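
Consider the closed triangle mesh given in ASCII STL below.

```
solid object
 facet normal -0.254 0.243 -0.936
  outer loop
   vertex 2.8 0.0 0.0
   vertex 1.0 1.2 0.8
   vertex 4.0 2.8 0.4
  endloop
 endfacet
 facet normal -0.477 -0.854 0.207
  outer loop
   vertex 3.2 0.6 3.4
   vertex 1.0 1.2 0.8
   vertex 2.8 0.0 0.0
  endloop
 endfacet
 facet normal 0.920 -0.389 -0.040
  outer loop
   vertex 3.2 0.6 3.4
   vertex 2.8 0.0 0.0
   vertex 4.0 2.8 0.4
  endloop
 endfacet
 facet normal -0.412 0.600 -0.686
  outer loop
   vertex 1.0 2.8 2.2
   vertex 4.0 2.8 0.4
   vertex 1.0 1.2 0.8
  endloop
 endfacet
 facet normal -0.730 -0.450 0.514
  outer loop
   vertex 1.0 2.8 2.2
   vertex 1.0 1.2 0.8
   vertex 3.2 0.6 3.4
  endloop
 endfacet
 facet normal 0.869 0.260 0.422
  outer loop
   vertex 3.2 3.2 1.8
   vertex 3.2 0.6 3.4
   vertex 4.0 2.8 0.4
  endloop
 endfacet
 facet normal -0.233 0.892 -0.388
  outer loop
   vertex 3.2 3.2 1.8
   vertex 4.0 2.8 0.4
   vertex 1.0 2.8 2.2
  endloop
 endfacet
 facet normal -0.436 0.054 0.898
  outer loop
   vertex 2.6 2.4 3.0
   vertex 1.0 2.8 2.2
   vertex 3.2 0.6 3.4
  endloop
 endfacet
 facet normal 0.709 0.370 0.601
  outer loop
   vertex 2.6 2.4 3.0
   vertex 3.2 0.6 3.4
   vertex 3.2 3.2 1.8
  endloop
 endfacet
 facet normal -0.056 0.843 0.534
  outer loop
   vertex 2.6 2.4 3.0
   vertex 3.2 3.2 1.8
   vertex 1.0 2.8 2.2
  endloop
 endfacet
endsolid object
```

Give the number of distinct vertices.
7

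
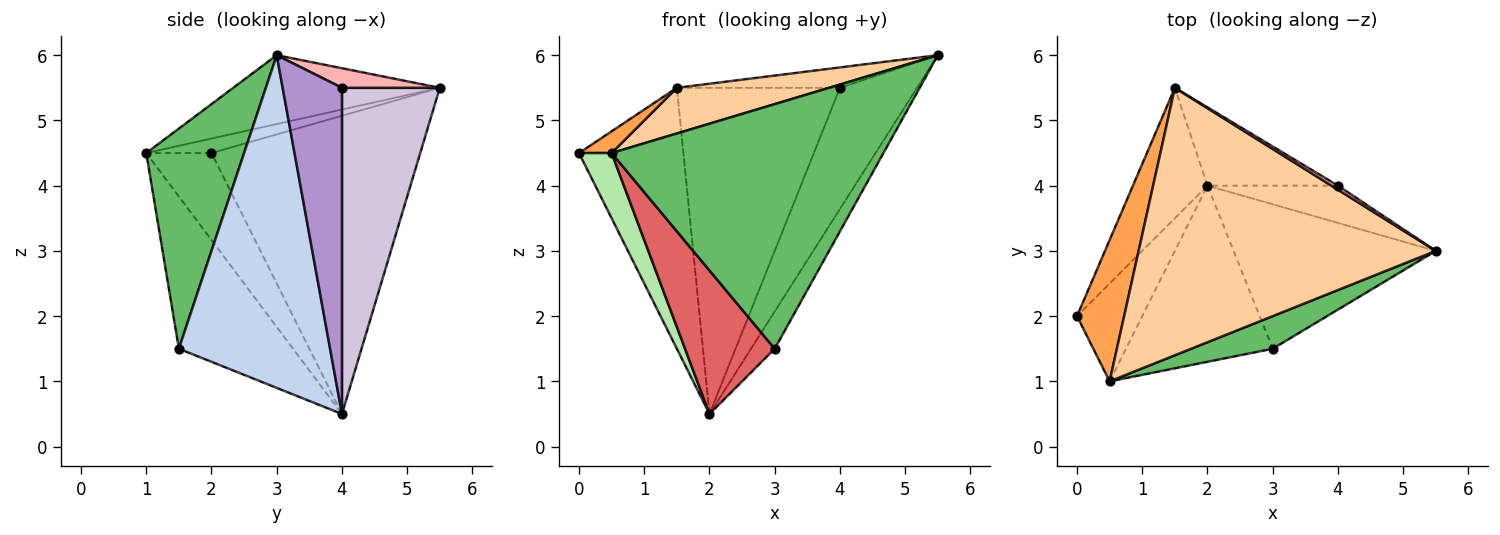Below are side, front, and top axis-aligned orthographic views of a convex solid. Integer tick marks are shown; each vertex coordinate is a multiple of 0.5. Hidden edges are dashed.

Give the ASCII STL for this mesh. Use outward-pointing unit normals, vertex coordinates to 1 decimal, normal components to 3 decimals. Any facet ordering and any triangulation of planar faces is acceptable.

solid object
 facet normal -0.873 0.436 -0.218
  outer loop
   vertex 2.0 4.0 0.5
   vertex 0.0 2.0 4.5
   vertex 1.5 5.5 5.5
  endloop
 endfacet
 facet normal 0.847 0.133 -0.515
  outer loop
   vertex 3.0 1.5 1.5
   vertex 2.0 4.0 0.5
   vertex 5.5 3.0 6.0
  endloop
 endfacet
 facet normal -0.291 -0.145 0.946
  outer loop
   vertex 0.5 1.0 4.5
   vertex 1.5 5.5 5.5
   vertex 0.0 2.0 4.5
  endloop
 endfacet
 facet normal -0.223 -0.164 0.961
  outer loop
   vertex 0.5 1.0 4.5
   vertex 5.5 3.0 6.0
   vertex 1.5 5.5 5.5
  endloop
 endfacet
 facet normal 0.336 -0.934 0.124
  outer loop
   vertex 0.5 1.0 4.5
   vertex 3.0 1.5 1.5
   vertex 5.5 3.0 6.0
  endloop
 endfacet
 facet normal -0.743 -0.371 -0.557
  outer loop
   vertex 0.5 1.0 4.5
   vertex 0.0 2.0 4.5
   vertex 2.0 4.0 0.5
  endloop
 endfacet
 facet normal -0.627 -0.492 -0.604
  outer loop
   vertex 0.5 1.0 4.5
   vertex 2.0 4.0 0.5
   vertex 3.0 1.5 1.5
  endloop
 endfacet
 facet normal 0.507 0.845 0.169
  outer loop
   vertex 4.0 4.0 5.5
   vertex 1.5 5.5 5.5
   vertex 5.5 3.0 6.0
  endloop
 endfacet
 facet normal 0.592 0.770 -0.237
  outer loop
   vertex 4.0 4.0 5.5
   vertex 5.5 3.0 6.0
   vertex 2.0 4.0 0.5
  endloop
 endfacet
 facet normal 0.504 0.840 -0.202
  outer loop
   vertex 4.0 4.0 5.5
   vertex 2.0 4.0 0.5
   vertex 1.5 5.5 5.5
  endloop
 endfacet
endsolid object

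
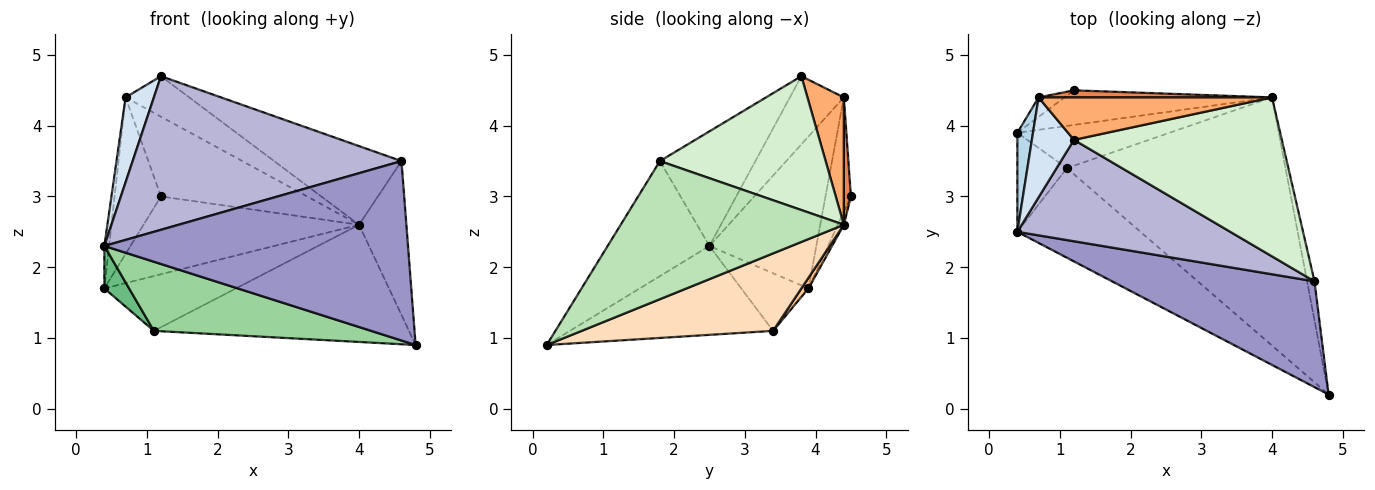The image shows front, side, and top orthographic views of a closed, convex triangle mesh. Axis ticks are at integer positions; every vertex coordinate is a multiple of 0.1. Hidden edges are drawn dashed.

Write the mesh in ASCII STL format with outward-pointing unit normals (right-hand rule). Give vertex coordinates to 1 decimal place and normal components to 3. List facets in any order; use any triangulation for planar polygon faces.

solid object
 facet normal -0.025 0.914 -0.406
  outer loop
   vertex 4.0 4.4 2.6
   vertex 0.4 3.9 1.7
   vertex 1.2 4.5 3.0
  endloop
 endfacet
 facet normal -0.478 0.872 -0.108
  outer loop
   vertex 0.7 4.4 4.4
   vertex 1.2 4.5 3.0
   vertex 0.4 3.9 1.7
  endloop
 endfacet
 facet normal -0.994 0.044 0.102
  outer loop
   vertex 0.7 4.4 4.4
   vertex 0.4 3.9 1.7
   vertex 0.4 2.5 2.3
  endloop
 endfacet
 facet normal -0.777 -0.408 0.480
  outer loop
   vertex 0.7 4.4 4.4
   vertex 0.4 2.5 2.3
   vertex 1.2 3.8 4.7
  endloop
 endfacet
 facet normal 0.048 0.995 0.088
  outer loop
   vertex 0.7 4.4 4.4
   vertex 4.0 4.4 2.6
   vertex 1.2 4.5 3.0
  endloop
 endfacet
 facet normal 0.367 0.642 0.673
  outer loop
   vertex 0.7 4.4 4.4
   vertex 1.2 3.8 4.7
   vertex 4.0 4.4 2.6
  endloop
 endfacet
 facet normal 0.043 0.791 -0.610
  outer loop
   vertex 1.1 3.4 1.1
   vertex 0.4 3.9 1.7
   vertex 4.0 4.4 2.6
  endloop
 endfacet
 facet normal 0.305 0.407 -0.861
  outer loop
   vertex 1.1 3.4 1.1
   vertex 4.0 4.4 2.6
   vertex 4.8 0.2 0.9
  endloop
 endfacet
 facet normal -0.730 -0.269 -0.628
  outer loop
   vertex 1.1 3.4 1.1
   vertex 0.4 2.5 2.3
   vertex 0.4 3.9 1.7
  endloop
 endfacet
 facet normal -0.496 -0.531 -0.687
  outer loop
   vertex 1.1 3.4 1.1
   vertex 4.8 0.2 0.9
   vertex 0.4 2.5 2.3
  endloop
 endfacet
 facet normal 0.977 0.207 -0.052
  outer loop
   vertex 4.6 1.8 3.5
   vertex 4.8 0.2 0.9
   vertex 4.0 4.4 2.6
  endloop
 endfacet
 facet normal 0.500 0.384 0.776
  outer loop
   vertex 4.6 1.8 3.5
   vertex 4.0 4.4 2.6
   vertex 1.2 3.8 4.7
  endloop
 endfacet
 facet normal -0.277 -0.828 0.488
  outer loop
   vertex 4.6 1.8 3.5
   vertex 0.4 2.5 2.3
   vertex 4.8 0.2 0.9
  endloop
 endfacet
 facet normal -0.284 -0.800 0.528
  outer loop
   vertex 4.6 1.8 3.5
   vertex 1.2 3.8 4.7
   vertex 0.4 2.5 2.3
  endloop
 endfacet
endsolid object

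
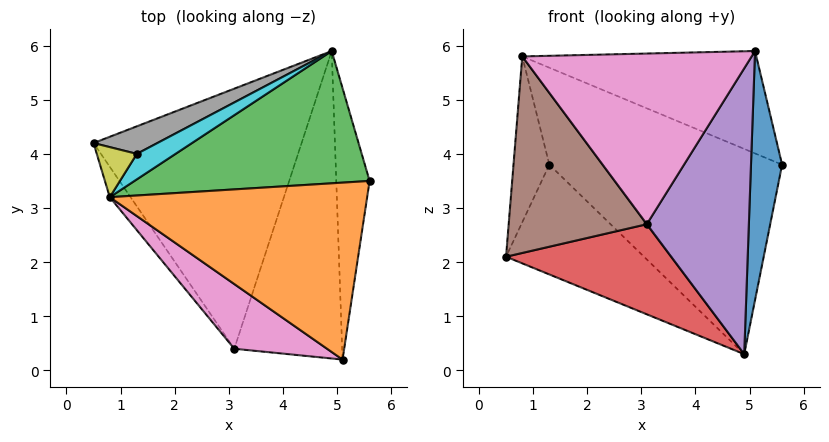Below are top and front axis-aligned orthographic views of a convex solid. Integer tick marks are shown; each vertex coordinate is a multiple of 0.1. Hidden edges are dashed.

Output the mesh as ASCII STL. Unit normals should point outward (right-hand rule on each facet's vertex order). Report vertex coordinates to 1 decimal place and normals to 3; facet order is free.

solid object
 facet normal 0.807 -0.399 -0.435
  outer loop
   vertex 4.9 5.9 0.3
   vertex 5.6 3.5 3.8
   vertex 5.1 0.2 5.9
  endloop
 endfacet
 facet normal 0.313 0.476 0.822
  outer loop
   vertex 0.8 3.2 5.8
   vertex 5.1 0.2 5.9
   vertex 5.6 3.5 3.8
  endloop
 endfacet
 facet normal 0.171 0.828 0.534
  outer loop
   vertex 0.8 3.2 5.8
   vertex 5.6 3.5 3.8
   vertex 4.9 5.9 0.3
  endloop
 endfacet
 facet normal -0.252 -0.317 -0.915
  outer loop
   vertex 3.1 0.4 2.7
   vertex 0.5 4.2 2.1
   vertex 4.9 5.9 0.3
  endloop
 endfacet
 facet normal 0.741 -0.457 -0.492
  outer loop
   vertex 3.1 0.4 2.7
   vertex 4.9 5.9 0.3
   vertex 5.1 0.2 5.9
  endloop
 endfacet
 facet normal -0.816 -0.572 -0.088
  outer loop
   vertex 3.1 0.4 2.7
   vertex 0.8 3.2 5.8
   vertex 0.5 4.2 2.1
  endloop
 endfacet
 facet normal -0.551 -0.780 0.296
  outer loop
   vertex 3.1 0.4 2.7
   vertex 5.1 0.2 5.9
   vertex 0.8 3.2 5.8
  endloop
 endfacet
 facet normal -0.265 0.935 0.235
  outer loop
   vertex 1.3 4.0 3.8
   vertex 4.9 5.9 0.3
   vertex 0.5 4.2 2.1
  endloop
 endfacet
 facet normal -0.351 0.896 0.271
  outer loop
   vertex 1.3 4.0 3.8
   vertex 0.5 4.2 2.1
   vertex 0.8 3.2 5.8
  endloop
 endfacet
 facet normal -0.170 0.929 0.329
  outer loop
   vertex 1.3 4.0 3.8
   vertex 0.8 3.2 5.8
   vertex 4.9 5.9 0.3
  endloop
 endfacet
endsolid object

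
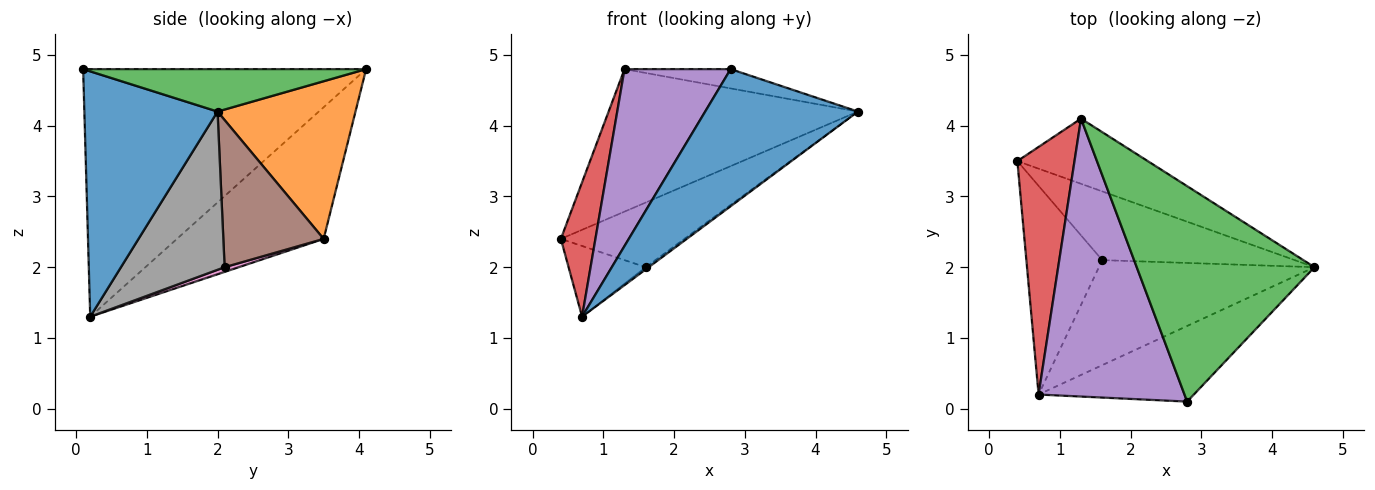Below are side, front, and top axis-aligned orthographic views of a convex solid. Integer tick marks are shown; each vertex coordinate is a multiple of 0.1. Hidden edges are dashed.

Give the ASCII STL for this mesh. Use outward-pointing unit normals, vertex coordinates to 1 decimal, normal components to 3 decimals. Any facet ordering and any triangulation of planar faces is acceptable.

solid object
 facet normal 0.607 -0.696 -0.384
  outer loop
   vertex 2.8 0.1 4.8
   vertex 0.7 0.2 1.3
   vertex 4.6 2.0 4.2
  endloop
 endfacet
 facet normal 0.449 0.812 -0.372
  outer loop
   vertex 1.3 4.1 4.8
   vertex 4.6 2.0 4.2
   vertex 0.4 3.5 2.4
  endloop
 endfacet
 facet normal 0.231 0.087 0.969
  outer loop
   vertex 1.3 4.1 4.8
   vertex 2.8 0.1 4.8
   vertex 4.6 2.0 4.2
  endloop
 endfacet
 facet normal -0.897 -0.211 0.389
  outer loop
   vertex 1.3 4.1 4.8
   vertex 0.4 3.5 2.4
   vertex 0.7 0.2 1.3
  endloop
 endfacet
 facet normal -0.820 -0.307 0.483
  outer loop
   vertex 1.3 4.1 4.8
   vertex 0.7 0.2 1.3
   vertex 2.8 0.1 4.8
  endloop
 endfacet
 facet normal 0.487 0.599 -0.636
  outer loop
   vertex 1.6 2.1 2.0
   vertex 0.4 3.5 2.4
   vertex 4.6 2.0 4.2
  endloop
 endfacet
 facet normal 0.059 0.320 -0.945
  outer loop
   vertex 1.6 2.1 2.0
   vertex 0.7 0.2 1.3
   vertex 0.4 3.5 2.4
  endloop
 endfacet
 facet normal 0.592 0.017 -0.806
  outer loop
   vertex 1.6 2.1 2.0
   vertex 4.6 2.0 4.2
   vertex 0.7 0.2 1.3
  endloop
 endfacet
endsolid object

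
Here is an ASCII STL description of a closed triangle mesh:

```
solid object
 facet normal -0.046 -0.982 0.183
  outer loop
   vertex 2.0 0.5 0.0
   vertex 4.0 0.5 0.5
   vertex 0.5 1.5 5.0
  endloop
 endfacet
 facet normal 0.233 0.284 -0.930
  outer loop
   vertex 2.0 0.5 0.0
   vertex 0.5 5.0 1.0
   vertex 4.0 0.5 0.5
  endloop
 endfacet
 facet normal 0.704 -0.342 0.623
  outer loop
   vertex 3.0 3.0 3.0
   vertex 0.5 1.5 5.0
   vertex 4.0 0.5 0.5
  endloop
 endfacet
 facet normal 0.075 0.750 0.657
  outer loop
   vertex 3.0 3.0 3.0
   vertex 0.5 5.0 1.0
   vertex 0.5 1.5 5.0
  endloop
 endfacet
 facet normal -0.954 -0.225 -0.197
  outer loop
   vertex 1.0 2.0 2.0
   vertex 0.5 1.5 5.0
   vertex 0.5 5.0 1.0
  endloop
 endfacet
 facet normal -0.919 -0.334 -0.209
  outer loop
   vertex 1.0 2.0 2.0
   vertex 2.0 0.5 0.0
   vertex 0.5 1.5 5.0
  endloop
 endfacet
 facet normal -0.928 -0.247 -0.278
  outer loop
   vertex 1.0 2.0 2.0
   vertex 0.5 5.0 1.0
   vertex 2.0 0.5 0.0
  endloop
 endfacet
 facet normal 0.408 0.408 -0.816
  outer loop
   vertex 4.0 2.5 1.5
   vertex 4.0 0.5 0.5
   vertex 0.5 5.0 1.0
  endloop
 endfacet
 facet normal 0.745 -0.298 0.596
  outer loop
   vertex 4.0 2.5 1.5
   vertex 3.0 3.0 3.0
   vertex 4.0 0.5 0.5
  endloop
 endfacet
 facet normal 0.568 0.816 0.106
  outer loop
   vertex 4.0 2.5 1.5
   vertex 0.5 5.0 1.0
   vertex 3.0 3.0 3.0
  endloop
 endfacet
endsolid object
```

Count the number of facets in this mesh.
10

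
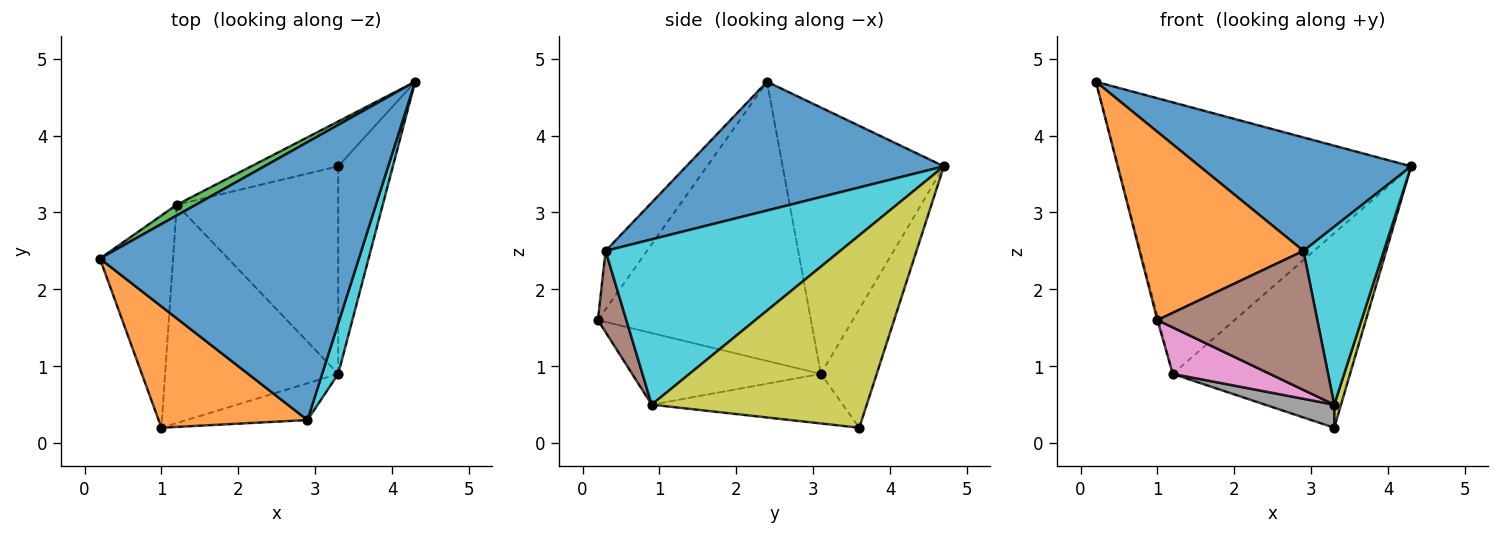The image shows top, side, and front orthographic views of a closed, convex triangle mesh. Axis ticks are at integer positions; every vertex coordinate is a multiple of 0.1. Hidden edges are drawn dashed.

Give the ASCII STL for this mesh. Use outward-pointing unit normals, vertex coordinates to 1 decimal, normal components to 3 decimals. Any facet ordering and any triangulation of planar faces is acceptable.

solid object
 facet normal 0.418 -0.343 0.841
  outer loop
   vertex 2.9 0.3 2.5
   vertex 4.3 4.7 3.6
   vertex 0.2 2.4 4.7
  endloop
 endfacet
 facet normal -0.208 -0.822 0.530
  outer loop
   vertex 2.9 0.3 2.5
   vertex 0.2 2.4 4.7
   vertex 1.0 0.2 1.6
  endloop
 endfacet
 facet normal -0.482 0.876 0.034
  outer loop
   vertex 1.2 3.1 0.9
   vertex 0.2 2.4 4.7
   vertex 4.3 4.7 3.6
  endloop
 endfacet
 facet normal -0.293 0.931 -0.215
  outer loop
   vertex 1.2 3.1 0.9
   vertex 4.3 4.7 3.6
   vertex 3.3 3.6 0.2
  endloop
 endfacet
 facet normal -0.967 0.006 -0.254
  outer loop
   vertex 1.2 3.1 0.9
   vertex 1.0 0.2 1.6
   vertex 0.2 2.4 4.7
  endloop
 endfacet
 facet normal 0.169 -0.953 -0.252
  outer loop
   vertex 3.3 0.9 0.5
   vertex 2.9 0.3 2.5
   vertex 1.0 0.2 1.6
  endloop
 endfacet
 facet normal -0.375 -0.193 -0.907
  outer loop
   vertex 3.3 0.9 0.5
   vertex 1.0 0.2 1.6
   vertex 1.2 3.1 0.9
  endloop
 endfacet
 facet normal -0.292 -0.106 -0.951
  outer loop
   vertex 3.3 0.9 0.5
   vertex 1.2 3.1 0.9
   vertex 3.3 3.6 0.2
  endloop
 endfacet
 facet normal 0.962 -0.030 -0.273
  outer loop
   vertex 3.3 0.9 0.5
   vertex 3.3 3.6 0.2
   vertex 4.3 4.7 3.6
  endloop
 endfacet
 facet normal 0.942 -0.323 0.092
  outer loop
   vertex 3.3 0.9 0.5
   vertex 4.3 4.7 3.6
   vertex 2.9 0.3 2.5
  endloop
 endfacet
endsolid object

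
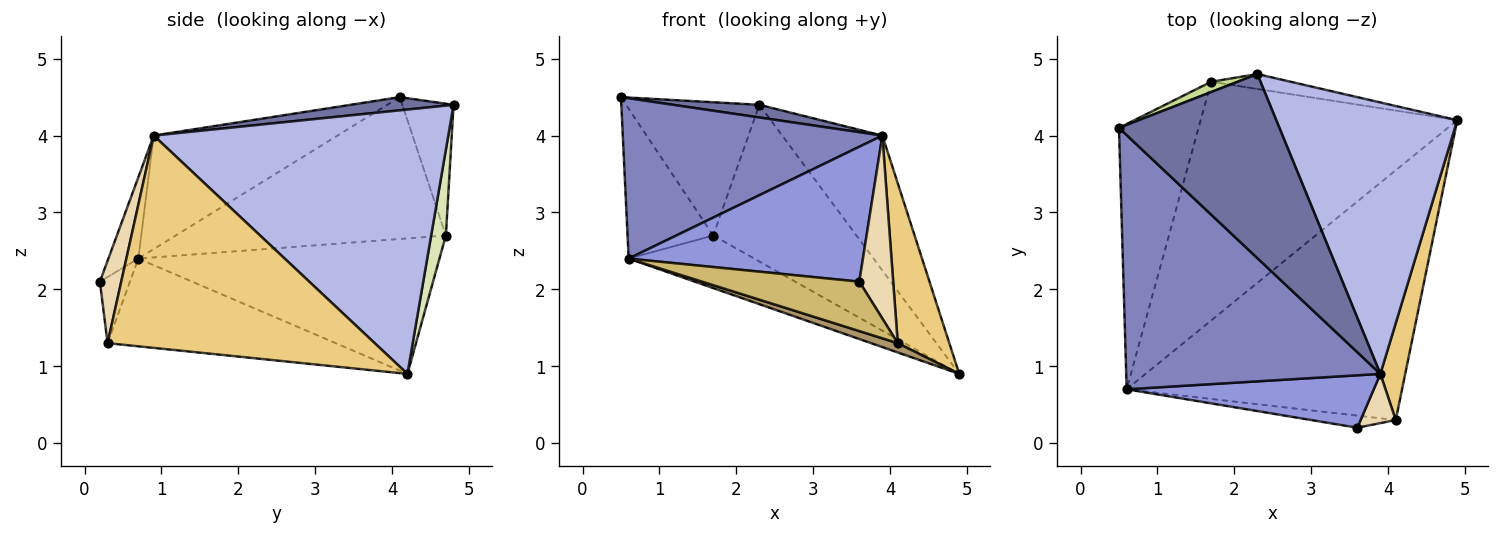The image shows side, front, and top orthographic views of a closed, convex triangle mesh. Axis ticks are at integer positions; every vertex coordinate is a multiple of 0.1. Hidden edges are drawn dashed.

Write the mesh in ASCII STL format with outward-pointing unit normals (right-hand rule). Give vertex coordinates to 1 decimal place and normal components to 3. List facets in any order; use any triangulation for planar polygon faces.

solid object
 facet normal 0.082 -0.068 0.994
  outer loop
   vertex 3.9 0.9 4.0
   vertex 2.3 4.8 4.4
   vertex 0.5 4.1 4.5
  endloop
 endfacet
 facet normal -0.353 -0.499 0.791
  outer loop
   vertex 3.9 0.9 4.0
   vertex 0.5 4.1 4.5
   vertex 0.6 0.7 2.4
  endloop
 endfacet
 facet normal -0.118 -0.926 0.360
  outer loop
   vertex 3.9 0.9 4.0
   vertex 0.6 0.7 2.4
   vertex 3.6 0.2 2.1
  endloop
 endfacet
 facet normal 0.794 0.270 0.544
  outer loop
   vertex 3.9 0.9 4.0
   vertex 4.9 4.2 0.9
   vertex 2.3 4.8 4.4
  endloop
 endfacet
 facet normal -0.841 0.267 -0.472
  outer loop
   vertex 1.7 4.7 2.7
   vertex 0.6 0.7 2.4
   vertex 0.5 4.1 4.5
  endloop
 endfacet
 facet normal -0.458 0.191 -0.868
  outer loop
   vertex 1.7 4.7 2.7
   vertex 4.9 4.2 0.9
   vertex 0.6 0.7 2.4
  endloop
 endfacet
 facet normal -0.358 0.931 0.072
  outer loop
   vertex 1.7 4.7 2.7
   vertex 0.5 4.1 4.5
   vertex 2.3 4.8 4.4
  endloop
 endfacet
 facet normal 0.102 0.990 -0.094
  outer loop
   vertex 1.7 4.7 2.7
   vertex 2.3 4.8 4.4
   vertex 4.9 4.2 0.9
  endloop
 endfacet
 facet normal -0.303 -0.035 -0.952
  outer loop
   vertex 4.1 0.3 1.3
   vertex 0.6 0.7 2.4
   vertex 4.9 4.2 0.9
  endloop
 endfacet
 facet normal -0.183 -0.955 -0.233
  outer loop
   vertex 4.1 0.3 1.3
   vertex 3.6 0.2 2.1
   vertex 0.6 0.7 2.4
  endloop
 endfacet
 facet normal 0.975 -0.188 0.114
  outer loop
   vertex 4.1 0.3 1.3
   vertex 4.9 4.2 0.9
   vertex 3.9 0.9 4.0
  endloop
 endfacet
 facet normal 0.520 -0.825 0.222
  outer loop
   vertex 4.1 0.3 1.3
   vertex 3.9 0.9 4.0
   vertex 3.6 0.2 2.1
  endloop
 endfacet
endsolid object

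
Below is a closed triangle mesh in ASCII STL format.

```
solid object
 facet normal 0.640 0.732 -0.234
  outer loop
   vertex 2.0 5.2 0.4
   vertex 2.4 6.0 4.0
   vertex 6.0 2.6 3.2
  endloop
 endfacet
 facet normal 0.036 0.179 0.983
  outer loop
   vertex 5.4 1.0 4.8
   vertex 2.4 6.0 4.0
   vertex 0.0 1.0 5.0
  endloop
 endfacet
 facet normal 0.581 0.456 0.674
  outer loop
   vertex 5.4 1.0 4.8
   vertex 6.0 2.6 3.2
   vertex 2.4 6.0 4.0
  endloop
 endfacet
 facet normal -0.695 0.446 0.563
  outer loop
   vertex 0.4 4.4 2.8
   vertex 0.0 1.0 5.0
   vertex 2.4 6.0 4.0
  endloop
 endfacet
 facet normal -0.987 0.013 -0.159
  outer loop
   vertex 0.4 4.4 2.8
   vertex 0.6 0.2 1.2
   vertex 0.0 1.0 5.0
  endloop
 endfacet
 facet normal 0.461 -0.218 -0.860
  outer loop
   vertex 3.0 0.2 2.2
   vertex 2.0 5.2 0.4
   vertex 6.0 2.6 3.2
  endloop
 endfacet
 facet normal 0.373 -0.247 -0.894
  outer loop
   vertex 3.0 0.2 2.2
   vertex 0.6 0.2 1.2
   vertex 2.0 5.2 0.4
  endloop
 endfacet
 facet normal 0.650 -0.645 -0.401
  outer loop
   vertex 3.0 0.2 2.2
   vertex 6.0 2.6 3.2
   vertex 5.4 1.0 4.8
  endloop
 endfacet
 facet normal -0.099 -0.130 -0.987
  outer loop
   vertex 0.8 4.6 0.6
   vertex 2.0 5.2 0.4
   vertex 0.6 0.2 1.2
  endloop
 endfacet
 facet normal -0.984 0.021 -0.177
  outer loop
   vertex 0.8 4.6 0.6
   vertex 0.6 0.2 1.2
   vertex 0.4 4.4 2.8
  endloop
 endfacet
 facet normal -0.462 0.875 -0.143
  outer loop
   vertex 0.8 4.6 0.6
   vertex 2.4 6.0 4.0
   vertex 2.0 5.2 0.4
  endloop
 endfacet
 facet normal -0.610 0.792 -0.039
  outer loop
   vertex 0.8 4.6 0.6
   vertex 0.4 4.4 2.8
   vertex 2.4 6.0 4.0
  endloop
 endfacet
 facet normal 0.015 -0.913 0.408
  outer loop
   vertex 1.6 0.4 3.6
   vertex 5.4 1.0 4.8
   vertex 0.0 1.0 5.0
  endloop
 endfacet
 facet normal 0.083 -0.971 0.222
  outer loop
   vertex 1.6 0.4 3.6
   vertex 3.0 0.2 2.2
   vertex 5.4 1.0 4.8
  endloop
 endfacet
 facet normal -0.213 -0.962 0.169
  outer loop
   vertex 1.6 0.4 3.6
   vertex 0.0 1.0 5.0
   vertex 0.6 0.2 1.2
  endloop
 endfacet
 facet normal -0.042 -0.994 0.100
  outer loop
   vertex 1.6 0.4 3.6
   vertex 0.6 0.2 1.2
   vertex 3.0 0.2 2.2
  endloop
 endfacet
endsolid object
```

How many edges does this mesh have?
24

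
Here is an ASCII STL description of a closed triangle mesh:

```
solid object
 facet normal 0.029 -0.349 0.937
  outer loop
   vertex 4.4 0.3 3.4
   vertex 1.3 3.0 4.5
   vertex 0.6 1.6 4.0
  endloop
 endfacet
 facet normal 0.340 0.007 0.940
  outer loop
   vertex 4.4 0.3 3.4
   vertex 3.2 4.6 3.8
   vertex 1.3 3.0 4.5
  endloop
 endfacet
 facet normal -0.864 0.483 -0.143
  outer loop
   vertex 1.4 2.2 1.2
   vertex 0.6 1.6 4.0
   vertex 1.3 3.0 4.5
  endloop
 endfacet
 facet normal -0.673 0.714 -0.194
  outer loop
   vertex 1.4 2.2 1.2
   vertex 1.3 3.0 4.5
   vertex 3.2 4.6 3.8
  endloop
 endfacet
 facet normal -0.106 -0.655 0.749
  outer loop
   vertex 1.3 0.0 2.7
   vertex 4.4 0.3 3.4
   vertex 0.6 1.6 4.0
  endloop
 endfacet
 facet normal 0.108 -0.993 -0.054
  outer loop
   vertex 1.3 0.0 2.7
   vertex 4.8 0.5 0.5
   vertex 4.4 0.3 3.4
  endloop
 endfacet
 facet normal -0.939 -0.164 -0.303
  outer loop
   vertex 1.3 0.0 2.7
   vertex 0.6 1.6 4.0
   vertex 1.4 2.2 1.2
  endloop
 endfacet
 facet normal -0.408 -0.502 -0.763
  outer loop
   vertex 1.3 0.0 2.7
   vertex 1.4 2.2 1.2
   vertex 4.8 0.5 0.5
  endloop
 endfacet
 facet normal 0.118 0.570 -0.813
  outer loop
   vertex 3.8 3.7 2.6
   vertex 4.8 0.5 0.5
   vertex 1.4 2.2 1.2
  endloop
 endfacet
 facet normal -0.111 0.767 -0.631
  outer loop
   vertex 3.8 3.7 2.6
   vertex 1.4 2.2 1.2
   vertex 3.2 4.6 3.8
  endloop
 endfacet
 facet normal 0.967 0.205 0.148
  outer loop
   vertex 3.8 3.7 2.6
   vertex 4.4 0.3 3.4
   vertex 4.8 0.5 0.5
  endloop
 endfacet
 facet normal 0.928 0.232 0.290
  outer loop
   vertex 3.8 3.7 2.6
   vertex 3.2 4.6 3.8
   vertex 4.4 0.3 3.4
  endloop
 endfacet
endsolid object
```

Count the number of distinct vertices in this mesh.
8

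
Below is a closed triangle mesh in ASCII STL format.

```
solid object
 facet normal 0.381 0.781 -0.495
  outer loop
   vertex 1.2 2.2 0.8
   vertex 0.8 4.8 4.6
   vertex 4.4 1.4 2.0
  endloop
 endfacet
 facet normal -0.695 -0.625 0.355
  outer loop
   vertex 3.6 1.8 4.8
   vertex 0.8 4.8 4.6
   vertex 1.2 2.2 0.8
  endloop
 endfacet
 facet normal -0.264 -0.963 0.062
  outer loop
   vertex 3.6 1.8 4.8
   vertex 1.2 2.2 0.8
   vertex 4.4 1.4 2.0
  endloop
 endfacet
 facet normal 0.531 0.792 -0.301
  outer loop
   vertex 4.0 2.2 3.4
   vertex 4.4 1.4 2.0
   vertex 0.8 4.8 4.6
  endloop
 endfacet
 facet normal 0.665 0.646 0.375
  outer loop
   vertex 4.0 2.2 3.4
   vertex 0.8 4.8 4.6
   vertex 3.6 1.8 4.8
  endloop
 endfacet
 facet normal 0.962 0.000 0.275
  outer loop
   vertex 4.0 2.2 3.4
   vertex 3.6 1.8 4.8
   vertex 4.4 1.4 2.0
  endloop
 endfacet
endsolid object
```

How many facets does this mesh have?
6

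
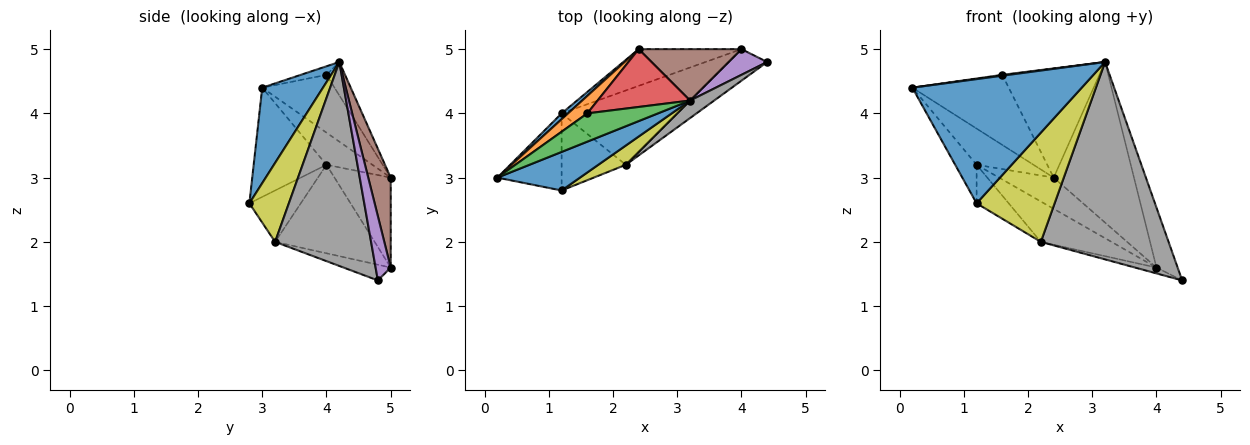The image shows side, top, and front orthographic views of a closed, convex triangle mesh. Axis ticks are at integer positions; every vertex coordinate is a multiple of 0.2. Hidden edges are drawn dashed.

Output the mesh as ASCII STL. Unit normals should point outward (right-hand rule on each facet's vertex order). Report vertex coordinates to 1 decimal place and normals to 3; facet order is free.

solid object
 facet normal 0.324 -0.904 0.280
  outer loop
   vertex 1.2 2.8 2.6
   vertex 3.2 4.2 4.8
   vertex 0.2 3.0 4.4
  endloop
 endfacet
 facet normal -0.588 0.784 0.196
  outer loop
   vertex 1.6 4.0 4.6
   vertex 2.4 5.0 3.0
   vertex 0.2 3.0 4.4
  endloop
 endfacet
 facet normal -0.120 -0.030 0.992
  outer loop
   vertex 1.6 4.0 4.6
   vertex 0.2 3.0 4.4
   vertex 3.2 4.2 4.8
  endloop
 endfacet
 facet normal -0.167 0.871 0.461
  outer loop
   vertex 1.6 4.0 4.6
   vertex 3.2 4.2 4.8
   vertex 2.4 5.0 3.0
  endloop
 endfacet
 facet normal 0.549 0.768 0.329
  outer loop
   vertex 4.0 5.0 1.6
   vertex 3.2 4.2 4.8
   vertex 4.4 4.8 1.4
  endloop
 endfacet
 facet normal 0.258 0.920 0.294
  outer loop
   vertex 4.0 5.0 1.6
   vertex 2.4 5.0 3.0
   vertex 3.2 4.2 4.8
  endloop
 endfacet
 facet normal -0.372 0.169 -0.913
  outer loop
   vertex 2.2 3.2 2.0
   vertex 4.0 5.0 1.6
   vertex 4.4 4.8 1.4
  endloop
 endfacet
 facet normal 0.599 -0.797 0.071
  outer loop
   vertex 2.2 3.2 2.0
   vertex 4.4 4.8 1.4
   vertex 3.2 4.2 4.8
  endloop
 endfacet
 facet normal 0.446 -0.881 0.156
  outer loop
   vertex 2.2 3.2 2.0
   vertex 3.2 4.2 4.8
   vertex 1.2 2.8 2.6
  endloop
 endfacet
 facet normal -0.555 0.539 -0.634
  outer loop
   vertex 1.2 4.0 3.2
   vertex 2.4 5.0 3.0
   vertex 4.0 5.0 1.6
  endloop
 endfacet
 facet normal -0.623 0.772 0.125
  outer loop
   vertex 1.2 4.0 3.2
   vertex 0.2 3.0 4.4
   vertex 2.4 5.0 3.0
  endloop
 endfacet
 facet normal -0.836 0.246 -0.491
  outer loop
   vertex 1.2 4.0 3.2
   vertex 1.2 2.8 2.6
   vertex 0.2 3.0 4.4
  endloop
 endfacet
 facet normal -0.582 0.364 -0.727
  outer loop
   vertex 1.2 4.0 3.2
   vertex 2.2 3.2 2.0
   vertex 1.2 2.8 2.6
  endloop
 endfacet
 facet normal -0.558 0.396 -0.729
  outer loop
   vertex 1.2 4.0 3.2
   vertex 4.0 5.0 1.6
   vertex 2.2 3.2 2.0
  endloop
 endfacet
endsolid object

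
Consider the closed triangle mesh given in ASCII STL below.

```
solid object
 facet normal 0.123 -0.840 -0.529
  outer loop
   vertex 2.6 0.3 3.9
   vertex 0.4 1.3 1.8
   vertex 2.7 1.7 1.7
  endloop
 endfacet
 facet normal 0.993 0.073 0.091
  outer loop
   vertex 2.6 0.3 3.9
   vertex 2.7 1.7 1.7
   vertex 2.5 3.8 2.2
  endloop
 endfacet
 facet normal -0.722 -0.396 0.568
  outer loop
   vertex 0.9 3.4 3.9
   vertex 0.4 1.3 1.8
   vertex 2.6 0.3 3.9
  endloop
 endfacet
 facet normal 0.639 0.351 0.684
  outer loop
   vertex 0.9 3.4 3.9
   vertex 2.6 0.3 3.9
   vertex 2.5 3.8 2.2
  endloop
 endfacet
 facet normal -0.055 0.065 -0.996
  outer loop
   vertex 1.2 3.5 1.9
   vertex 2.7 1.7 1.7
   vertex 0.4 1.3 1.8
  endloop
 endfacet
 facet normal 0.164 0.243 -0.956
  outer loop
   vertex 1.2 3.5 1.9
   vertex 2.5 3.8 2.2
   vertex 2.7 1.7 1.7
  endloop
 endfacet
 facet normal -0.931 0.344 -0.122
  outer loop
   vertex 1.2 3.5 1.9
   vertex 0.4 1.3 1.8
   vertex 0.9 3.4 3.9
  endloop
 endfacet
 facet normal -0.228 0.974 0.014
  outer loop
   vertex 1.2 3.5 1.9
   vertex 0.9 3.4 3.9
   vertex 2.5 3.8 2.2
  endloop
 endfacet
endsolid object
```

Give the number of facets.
8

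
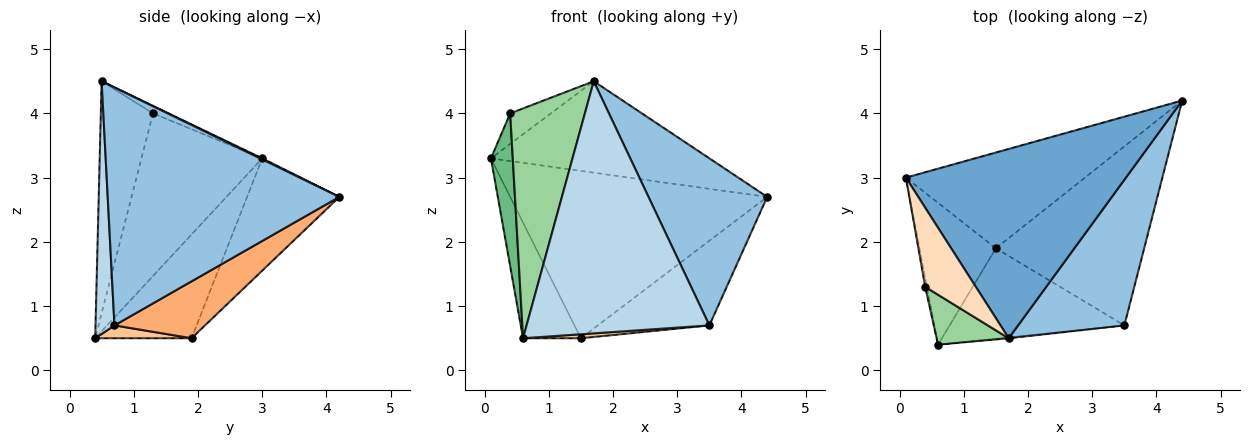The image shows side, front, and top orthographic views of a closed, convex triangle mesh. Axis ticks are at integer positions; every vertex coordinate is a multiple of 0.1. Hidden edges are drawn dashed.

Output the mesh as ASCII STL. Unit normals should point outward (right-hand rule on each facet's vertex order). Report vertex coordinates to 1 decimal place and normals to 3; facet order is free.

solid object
 facet normal 0.004 0.435 0.900
  outer loop
   vertex 1.7 0.5 4.5
   vertex 4.4 4.2 2.7
   vertex 0.1 3.0 3.3
  endloop
 endfacet
 facet normal 0.827 -0.424 0.369
  outer loop
   vertex 3.5 0.7 0.7
   vertex 4.4 4.2 2.7
   vertex 1.7 0.5 4.5
  endloop
 endfacet
 facet normal 0.103 -0.995 -0.003
  outer loop
   vertex 3.5 0.7 0.7
   vertex 1.7 0.5 4.5
   vertex 0.6 0.4 0.5
  endloop
 endfacet
 facet normal -0.297 0.829 -0.474
  outer loop
   vertex 1.5 1.9 0.5
   vertex 0.1 3.0 3.3
   vertex 4.4 4.2 2.7
  endloop
 endfacet
 facet normal -0.725 0.435 -0.534
  outer loop
   vertex 1.5 1.9 0.5
   vertex 0.6 0.4 0.5
   vertex 0.1 3.0 3.3
  endloop
 endfacet
 facet normal 0.328 0.404 -0.854
  outer loop
   vertex 1.5 1.9 0.5
   vertex 4.4 4.2 2.7
   vertex 3.5 0.7 0.7
  endloop
 endfacet
 facet normal 0.073 -0.044 -0.996
  outer loop
   vertex 1.5 1.9 0.5
   vertex 3.5 0.7 0.7
   vertex 0.6 0.4 0.5
  endloop
 endfacet
 facet normal -0.136 0.357 0.924
  outer loop
   vertex 0.4 1.3 4.0
   vertex 1.7 0.5 4.5
   vertex 0.1 3.0 3.3
  endloop
 endfacet
 facet normal -0.984 -0.178 -0.010
  outer loop
   vertex 0.4 1.3 4.0
   vertex 0.1 3.0 3.3
   vertex 0.6 0.4 0.5
  endloop
 endfacet
 facet normal -0.564 -0.807 0.175
  outer loop
   vertex 0.4 1.3 4.0
   vertex 0.6 0.4 0.5
   vertex 1.7 0.5 4.5
  endloop
 endfacet
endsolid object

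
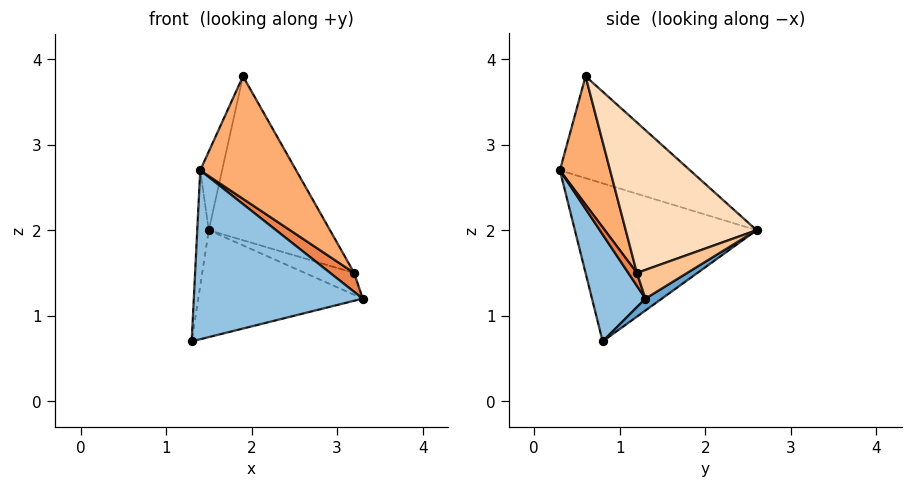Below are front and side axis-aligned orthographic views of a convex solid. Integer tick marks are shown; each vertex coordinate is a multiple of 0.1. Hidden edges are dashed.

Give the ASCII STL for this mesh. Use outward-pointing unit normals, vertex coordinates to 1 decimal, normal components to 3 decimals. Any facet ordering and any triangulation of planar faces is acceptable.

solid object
 facet normal 0.058 0.580 -0.812
  outer loop
   vertex 1.5 2.6 2.0
   vertex 3.3 1.3 1.2
   vertex 1.3 0.8 0.7
  endloop
 endfacet
 facet normal 0.292 -0.924 -0.246
  outer loop
   vertex 1.4 0.3 2.7
   vertex 1.3 0.8 0.7
   vertex 3.3 1.3 1.2
  endloop
 endfacet
 facet normal -0.996 0.063 0.066
  outer loop
   vertex 1.4 0.3 2.7
   vertex 1.5 2.6 2.0
   vertex 1.3 0.8 0.7
  endloop
 endfacet
 facet normal -0.915 0.154 0.374
  outer loop
   vertex 1.4 0.3 2.7
   vertex 1.9 0.6 3.8
   vertex 1.5 2.6 2.0
  endloop
 endfacet
 facet normal 0.330 -0.923 -0.198
  outer loop
   vertex 3.2 1.2 1.5
   vertex 1.4 0.3 2.7
   vertex 3.3 1.3 1.2
  endloop
 endfacet
 facet normal 0.463 -0.886 0.031
  outer loop
   vertex 3.2 1.2 1.5
   vertex 1.9 0.6 3.8
   vertex 1.4 0.3 2.7
  endloop
 endfacet
 facet normal 0.646 0.633 0.426
  outer loop
   vertex 3.2 1.2 1.5
   vertex 3.3 1.3 1.2
   vertex 1.5 2.6 2.0
  endloop
 endfacet
 facet normal 0.631 0.585 0.509
  outer loop
   vertex 3.2 1.2 1.5
   vertex 1.5 2.6 2.0
   vertex 1.9 0.6 3.8
  endloop
 endfacet
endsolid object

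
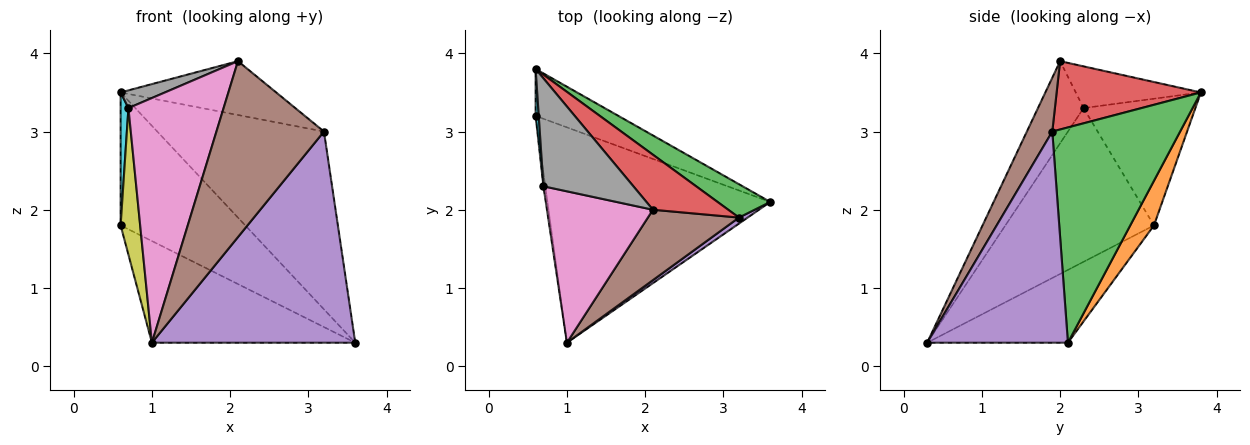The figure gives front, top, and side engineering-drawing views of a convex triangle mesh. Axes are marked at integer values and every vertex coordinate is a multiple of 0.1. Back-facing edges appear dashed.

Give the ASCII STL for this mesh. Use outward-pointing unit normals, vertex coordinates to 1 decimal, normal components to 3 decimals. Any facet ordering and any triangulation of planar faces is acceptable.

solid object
 facet normal -0.283 0.409 -0.867
  outer loop
   vertex 1.0 0.3 0.3
   vertex 0.6 3.2 1.8
   vertex 3.6 2.1 0.3
  endloop
 endfacet
 facet normal 0.177 0.928 -0.328
  outer loop
   vertex 0.6 3.8 3.5
   vertex 3.6 2.1 0.3
   vertex 0.6 3.2 1.8
  endloop
 endfacet
 facet normal 0.602 0.785 0.147
  outer loop
   vertex 3.2 1.9 3.0
   vertex 3.6 2.1 0.3
   vertex 0.6 3.8 3.5
  endloop
 endfacet
 facet normal 0.544 0.587 0.600
  outer loop
   vertex 3.2 1.9 3.0
   vertex 0.6 3.8 3.5
   vertex 2.1 2.0 3.9
  endloop
 endfacet
 facet normal 0.569 -0.822 0.023
  outer loop
   vertex 3.2 1.9 3.0
   vertex 1.0 0.3 0.3
   vertex 3.6 2.1 0.3
  endloop
 endfacet
 facet normal 0.214 -0.907 0.363
  outer loop
   vertex 3.2 1.9 3.0
   vertex 2.1 2.0 3.9
   vertex 1.0 0.3 0.3
  endloop
 endfacet
 facet normal -0.378 -0.787 0.487
  outer loop
   vertex 0.7 2.3 3.3
   vertex 1.0 0.3 0.3
   vertex 2.1 2.0 3.9
  endloop
 endfacet
 facet normal -0.416 -0.147 0.897
  outer loop
   vertex 0.7 2.3 3.3
   vertex 2.1 2.0 3.9
   vertex 0.6 3.8 3.5
  endloop
 endfacet
 facet normal -0.991 -0.130 -0.012
  outer loop
   vertex 0.7 2.3 3.3
   vertex 0.6 3.2 1.8
   vertex 1.0 0.3 0.3
  endloop
 endfacet
 facet normal -0.997 -0.070 0.025
  outer loop
   vertex 0.7 2.3 3.3
   vertex 0.6 3.8 3.5
   vertex 0.6 3.2 1.8
  endloop
 endfacet
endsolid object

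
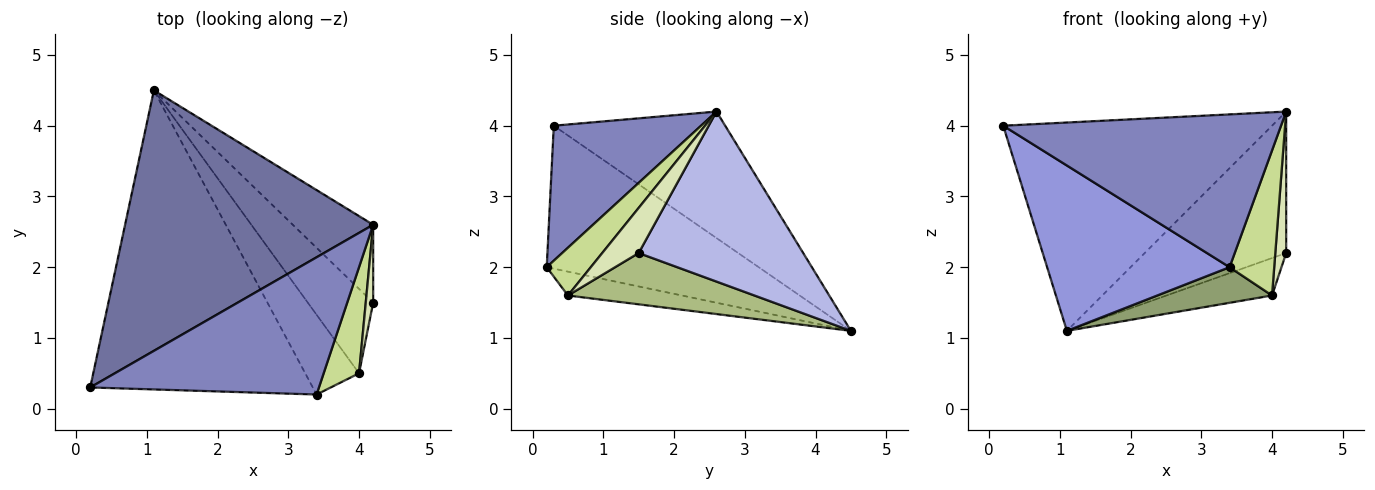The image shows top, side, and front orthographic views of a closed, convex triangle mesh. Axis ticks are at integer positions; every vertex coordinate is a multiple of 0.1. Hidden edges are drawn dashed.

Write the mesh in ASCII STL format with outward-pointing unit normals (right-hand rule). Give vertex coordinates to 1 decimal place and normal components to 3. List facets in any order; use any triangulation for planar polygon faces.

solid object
 facet normal -0.370 0.580 0.726
  outer loop
   vertex 1.1 4.5 1.1
   vertex 0.2 0.3 4.0
   vertex 4.2 2.6 4.2
  endloop
 endfacet
 facet normal 0.367 -0.692 0.622
  outer loop
   vertex 3.4 0.2 2.0
   vertex 4.2 2.6 4.2
   vertex 0.2 0.3 4.0
  endloop
 endfacet
 facet normal -0.490 -0.422 -0.763
  outer loop
   vertex 3.4 0.2 2.0
   vertex 0.2 0.3 4.0
   vertex 1.1 4.5 1.1
  endloop
 endfacet
 facet normal 0.714 0.614 -0.338
  outer loop
   vertex 4.2 1.5 2.2
   vertex 1.1 4.5 1.1
   vertex 4.2 2.6 4.2
  endloop
 endfacet
 facet normal -0.375 -0.378 -0.846
  outer loop
   vertex 4.0 0.5 1.6
   vertex 3.4 0.2 2.0
   vertex 1.1 4.5 1.1
  endloop
 endfacet
 facet normal 0.582 0.329 -0.743
  outer loop
   vertex 4.0 0.5 1.6
   vertex 1.1 4.5 1.1
   vertex 4.2 1.5 2.2
  endloop
 endfacet
 facet normal 0.623 -0.631 0.462
  outer loop
   vertex 4.0 0.5 1.6
   vertex 4.2 2.6 4.2
   vertex 3.4 0.2 2.0
  endloop
 endfacet
 facet normal 0.947 -0.283 0.155
  outer loop
   vertex 4.0 0.5 1.6
   vertex 4.2 1.5 2.2
   vertex 4.2 2.6 4.2
  endloop
 endfacet
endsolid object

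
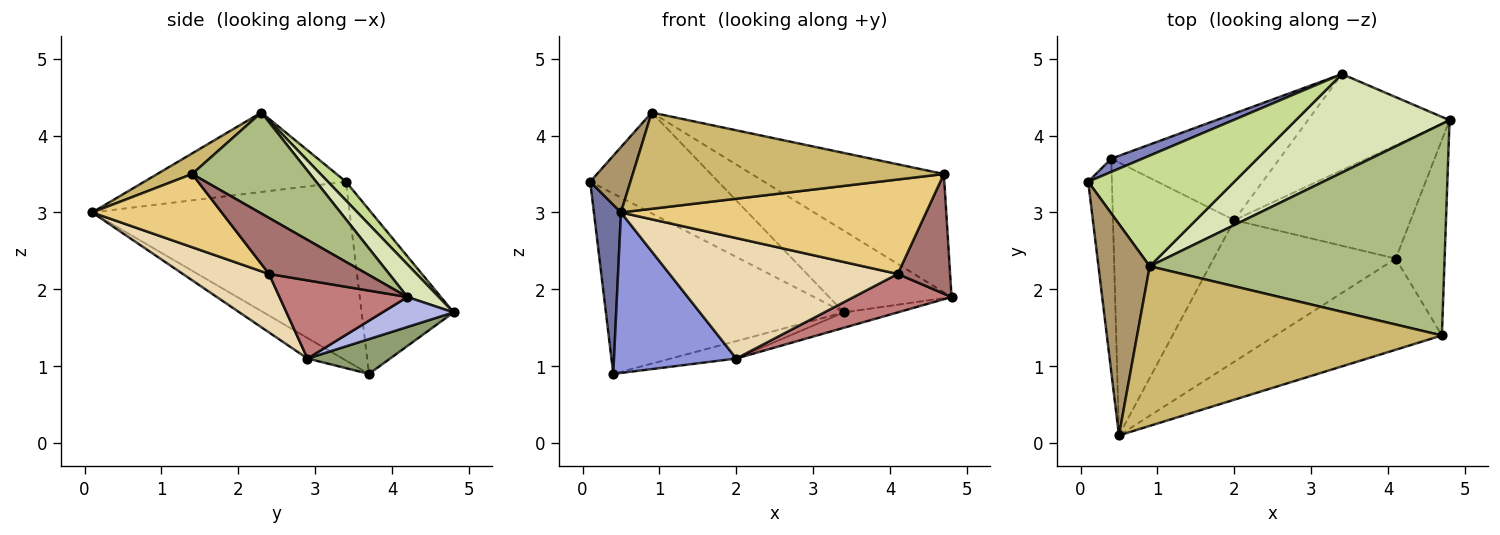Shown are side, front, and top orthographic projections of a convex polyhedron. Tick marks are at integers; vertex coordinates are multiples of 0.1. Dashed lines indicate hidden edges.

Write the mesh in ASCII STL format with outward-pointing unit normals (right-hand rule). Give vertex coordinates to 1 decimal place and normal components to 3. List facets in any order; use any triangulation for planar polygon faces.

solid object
 facet normal -0.986 -0.104 -0.131
  outer loop
   vertex 0.4 3.7 0.9
   vertex 0.5 0.1 3.0
   vertex 0.1 3.4 3.4
  endloop
 endfacet
 facet normal -0.360 0.931 0.069
  outer loop
   vertex 3.4 4.8 1.7
   vertex 0.4 3.7 0.9
   vertex 0.1 3.4 3.4
  endloop
 endfacet
 facet normal -0.144 -0.502 -0.853
  outer loop
   vertex 2.0 2.9 1.1
   vertex 0.5 0.1 3.0
   vertex 0.4 3.7 0.9
  endloop
 endfacet
 facet normal 0.204 0.155 -0.967
  outer loop
   vertex 2.0 2.9 1.1
   vertex 3.4 4.8 1.7
   vertex 4.8 4.2 1.9
  endloop
 endfacet
 facet normal 0.200 0.158 -0.967
  outer loop
   vertex 2.0 2.9 1.1
   vertex 0.4 3.7 0.9
   vertex 3.4 4.8 1.7
  endloop
 endfacet
 facet normal 0.287 0.468 0.836
  outer loop
   vertex 0.9 2.3 4.3
   vertex 4.7 1.4 3.5
   vertex 4.8 4.2 1.9
  endloop
 endfacet
 facet normal 0.094 0.671 0.736
  outer loop
   vertex 0.9 2.3 4.3
   vertex 3.4 4.8 1.7
   vertex 0.1 3.4 3.4
  endloop
 endfacet
 facet normal 0.161 0.629 0.760
  outer loop
   vertex 0.9 2.3 4.3
   vertex 4.8 4.2 1.9
   vertex 3.4 4.8 1.7
  endloop
 endfacet
 facet normal -0.829 -0.165 0.535
  outer loop
   vertex 0.9 2.3 4.3
   vertex 0.1 3.4 3.4
   vertex 0.5 0.1 3.0
  endloop
 endfacet
 facet normal 0.058 -0.516 0.855
  outer loop
   vertex 0.9 2.3 4.3
   vertex 0.5 0.1 3.0
   vertex 4.7 1.4 3.5
  endloop
 endfacet
 facet normal 0.292 -0.688 -0.664
  outer loop
   vertex 4.1 2.4 2.2
   vertex 4.7 1.4 3.5
   vertex 0.5 0.1 3.0
  endloop
 endfacet
 facet normal 0.238 -0.629 -0.740
  outer loop
   vertex 4.1 2.4 2.2
   vertex 0.5 0.1 3.0
   vertex 2.0 2.9 1.1
  endloop
 endfacet
 facet normal 0.699 -0.373 -0.610
  outer loop
   vertex 4.1 2.4 2.2
   vertex 4.8 4.2 1.9
   vertex 4.7 1.4 3.5
  endloop
 endfacet
 facet normal 0.387 -0.296 -0.873
  outer loop
   vertex 4.1 2.4 2.2
   vertex 2.0 2.9 1.1
   vertex 4.8 4.2 1.9
  endloop
 endfacet
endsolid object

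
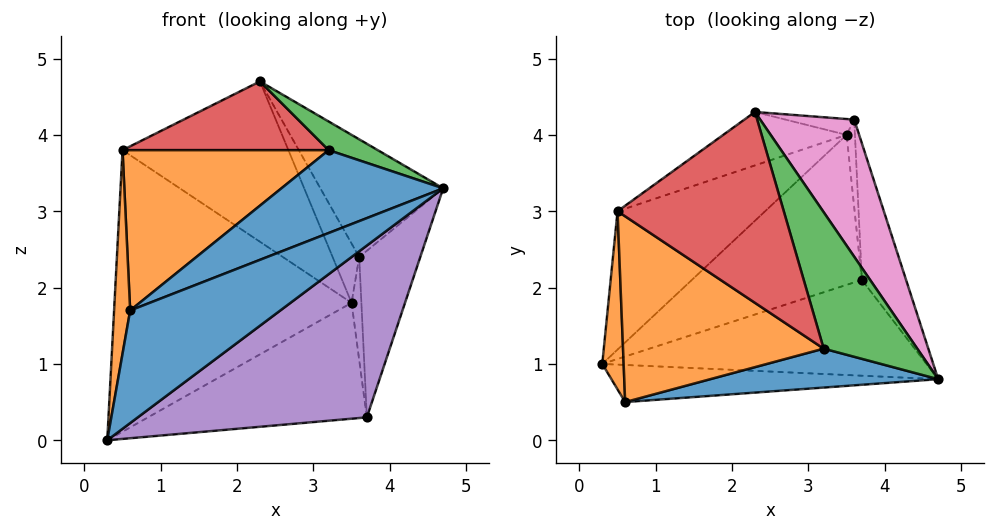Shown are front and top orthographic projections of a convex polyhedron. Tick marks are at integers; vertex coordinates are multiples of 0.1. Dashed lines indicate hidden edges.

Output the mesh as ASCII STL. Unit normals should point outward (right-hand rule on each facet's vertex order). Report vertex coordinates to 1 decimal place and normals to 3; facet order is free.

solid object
 facet normal 0.188 -0.933 -0.308
  outer loop
   vertex 0.6 0.5 1.7
   vertex 0.3 1.0 0.0
   vertex 4.7 0.8 3.3
  endloop
 endfacet
 facet normal -0.980 -0.148 0.129
  outer loop
   vertex 0.5 3.0 3.8
   vertex 0.3 1.0 0.0
   vertex 0.6 0.5 1.7
  endloop
 endfacet
 facet normal -0.510 0.772 -0.379
  outer loop
   vertex 0.5 3.0 3.8
   vertex 3.5 4.0 1.8
   vertex 0.3 1.0 0.0
  endloop
 endfacet
 facet normal -0.466 0.839 -0.280
  outer loop
   vertex 0.5 3.0 3.8
   vertex 2.3 4.3 4.7
   vertex 3.5 4.0 1.8
  endloop
 endfacet
 facet normal 0.310 -0.831 -0.463
  outer loop
   vertex 3.7 2.1 0.3
   vertex 4.7 0.8 3.3
   vertex 0.3 1.0 0.0
  endloop
 endfacet
 facet normal -0.127 0.606 -0.785
  outer loop
   vertex 3.7 2.1 0.3
   vertex 0.3 1.0 0.0
   vertex 3.5 4.0 1.8
  endloop
 endfacet
 facet normal 0.812 0.380 0.443
  outer loop
   vertex 3.6 4.2 2.4
   vertex 2.3 4.3 4.7
   vertex 4.7 0.8 3.3
  endloop
 endfacet
 facet normal -0.357 0.902 -0.241
  outer loop
   vertex 3.6 4.2 2.4
   vertex 3.5 4.0 1.8
   vertex 2.3 4.3 4.7
  endloop
 endfacet
 facet normal 0.946 0.251 -0.206
  outer loop
   vertex 3.6 4.2 2.4
   vertex 4.7 0.8 3.3
   vertex 3.7 2.1 0.3
  endloop
 endfacet
 facet normal 0.921 0.296 -0.252
  outer loop
   vertex 3.6 4.2 2.4
   vertex 3.7 2.1 0.3
   vertex 3.5 4.0 1.8
  endloop
 endfacet
 facet normal -0.099 -0.901 0.423
  outer loop
   vertex 3.2 1.2 3.8
   vertex 0.6 0.5 1.7
   vertex 4.7 0.8 3.3
  endloop
 endfacet
 facet normal -0.399 -0.599 0.694
  outer loop
   vertex 3.2 1.2 3.8
   vertex 0.5 3.0 3.8
   vertex 0.6 0.5 1.7
  endloop
 endfacet
 facet normal 0.262 -0.198 0.945
  outer loop
   vertex 3.2 1.2 3.8
   vertex 4.7 0.8 3.3
   vertex 2.3 4.3 4.7
  endloop
 endfacet
 facet normal -0.220 -0.330 0.918
  outer loop
   vertex 3.2 1.2 3.8
   vertex 2.3 4.3 4.7
   vertex 0.5 3.0 3.8
  endloop
 endfacet
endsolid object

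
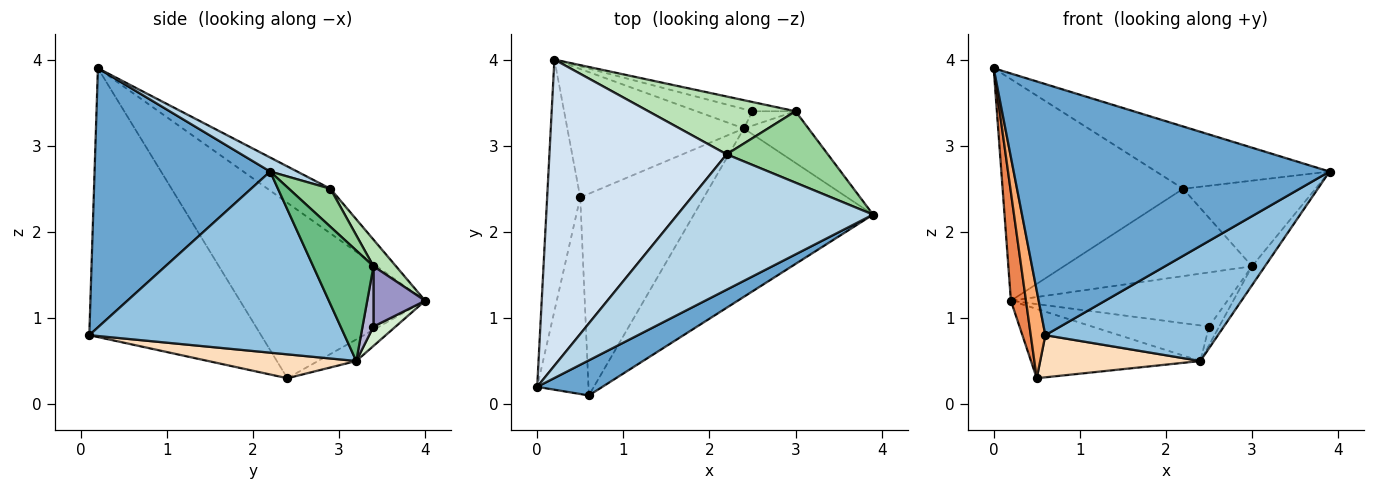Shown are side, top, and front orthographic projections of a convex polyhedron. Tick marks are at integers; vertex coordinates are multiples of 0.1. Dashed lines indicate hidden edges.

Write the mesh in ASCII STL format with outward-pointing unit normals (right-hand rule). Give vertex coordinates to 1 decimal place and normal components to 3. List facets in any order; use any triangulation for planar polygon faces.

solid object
 facet normal 0.482 -0.868 0.121
  outer loop
   vertex 0.6 0.1 0.8
   vertex 3.9 2.2 2.7
   vertex 0.0 0.2 3.9
  endloop
 endfacet
 facet normal 0.641 -0.433 -0.634
  outer loop
   vertex 2.4 3.2 0.5
   vertex 3.9 2.2 2.7
   vertex 0.6 0.1 0.8
  endloop
 endfacet
 facet normal 0.065 0.417 0.907
  outer loop
   vertex 2.2 2.9 2.5
   vertex 0.0 0.2 3.9
   vertex 3.9 2.2 2.7
  endloop
 endfacet
 facet normal -0.200 0.574 0.794
  outer loop
   vertex 2.2 2.9 2.5
   vertex 0.2 4.0 1.2
   vertex 0.0 0.2 3.9
  endloop
 endfacet
 facet normal -0.980 -0.080 -0.185
  outer loop
   vertex 0.5 2.4 0.3
   vertex 0.0 0.2 3.9
   vertex 0.2 4.0 1.2
  endloop
 endfacet
 facet normal -0.979 -0.083 -0.187
  outer loop
   vertex 0.5 2.4 0.3
   vertex 0.6 0.1 0.8
   vertex 0.0 0.2 3.9
  endloop
 endfacet
 facet normal -0.107 0.472 -0.875
  outer loop
   vertex 0.5 2.4 0.3
   vertex 0.2 4.0 1.2
   vertex 2.4 3.2 0.5
  endloop
 endfacet
 facet normal 0.186 -0.201 -0.962
  outer loop
   vertex 0.5 2.4 0.3
   vertex 2.4 3.2 0.5
   vertex 0.6 0.1 0.8
  endloop
 endfacet
 facet normal 0.849 0.182 -0.496
  outer loop
   vertex 3.0 3.4 1.6
   vertex 3.9 2.2 2.7
   vertex 2.4 3.2 0.5
  endloop
 endfacet
 facet normal 0.234 0.747 0.623
  outer loop
   vertex 3.0 3.4 1.6
   vertex 2.2 2.9 2.5
   vertex 3.9 2.2 2.7
  endloop
 endfacet
 facet normal 0.099 0.830 0.549
  outer loop
   vertex 3.0 3.4 1.6
   vertex 0.2 4.0 1.2
   vertex 2.2 2.9 2.5
  endloop
 endfacet
 facet normal 0.164 0.865 -0.474
  outer loop
   vertex 2.5 3.4 0.9
   vertex 2.4 3.2 0.5
   vertex 0.2 4.0 1.2
  endloop
 endfacet
 facet normal 0.229 0.960 -0.164
  outer loop
   vertex 2.5 3.4 0.9
   vertex 0.2 4.0 1.2
   vertex 3.0 3.4 1.6
  endloop
 endfacet
 facet normal 0.649 0.603 -0.464
  outer loop
   vertex 2.5 3.4 0.9
   vertex 3.0 3.4 1.6
   vertex 2.4 3.2 0.5
  endloop
 endfacet
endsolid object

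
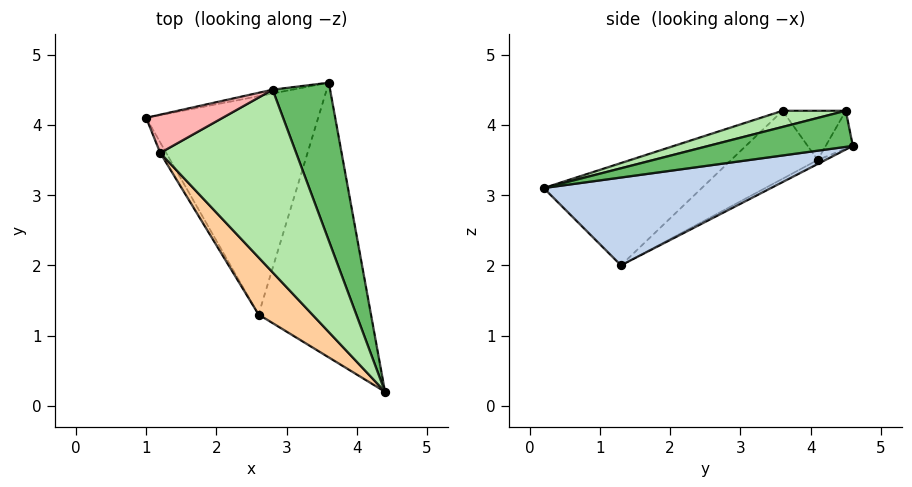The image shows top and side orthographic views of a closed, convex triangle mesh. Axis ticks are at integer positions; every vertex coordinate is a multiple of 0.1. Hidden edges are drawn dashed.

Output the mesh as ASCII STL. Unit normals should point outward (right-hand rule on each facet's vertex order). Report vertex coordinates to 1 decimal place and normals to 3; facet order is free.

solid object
 facet normal -0.021 0.463 -0.886
  outer loop
   vertex 2.6 1.3 2.0
   vertex 1.0 4.1 3.5
   vertex 3.6 4.6 3.7
  endloop
 endfacet
 facet normal 0.601 0.214 -0.770
  outer loop
   vertex 2.6 1.3 2.0
   vertex 3.6 4.6 3.7
   vertex 4.4 0.2 3.1
  endloop
 endfacet
 facet normal -0.883 -0.463 -0.078
  outer loop
   vertex 1.2 3.6 4.2
   vertex 1.0 4.1 3.5
   vertex 2.6 1.3 2.0
  endloop
 endfacet
 facet normal -0.631 -0.701 0.332
  outer loop
   vertex 1.2 3.6 4.2
   vertex 2.6 1.3 2.0
   vertex 4.4 0.2 3.1
  endloop
 endfacet
 facet normal 0.532 -0.019 0.847
  outer loop
   vertex 2.8 4.5 4.2
   vertex 4.4 0.2 3.1
   vertex 3.6 4.6 3.7
  endloop
 endfacet
 facet normal 0.116 -0.206 0.972
  outer loop
   vertex 2.8 4.5 4.2
   vertex 1.2 3.6 4.2
   vertex 4.4 0.2 3.1
  endloop
 endfacet
 facet normal -0.181 0.979 -0.094
  outer loop
   vertex 2.8 4.5 4.2
   vertex 3.6 4.6 3.7
   vertex 1.0 4.1 3.5
  endloop
 endfacet
 facet normal -0.390 0.693 0.606
  outer loop
   vertex 2.8 4.5 4.2
   vertex 1.0 4.1 3.5
   vertex 1.2 3.6 4.2
  endloop
 endfacet
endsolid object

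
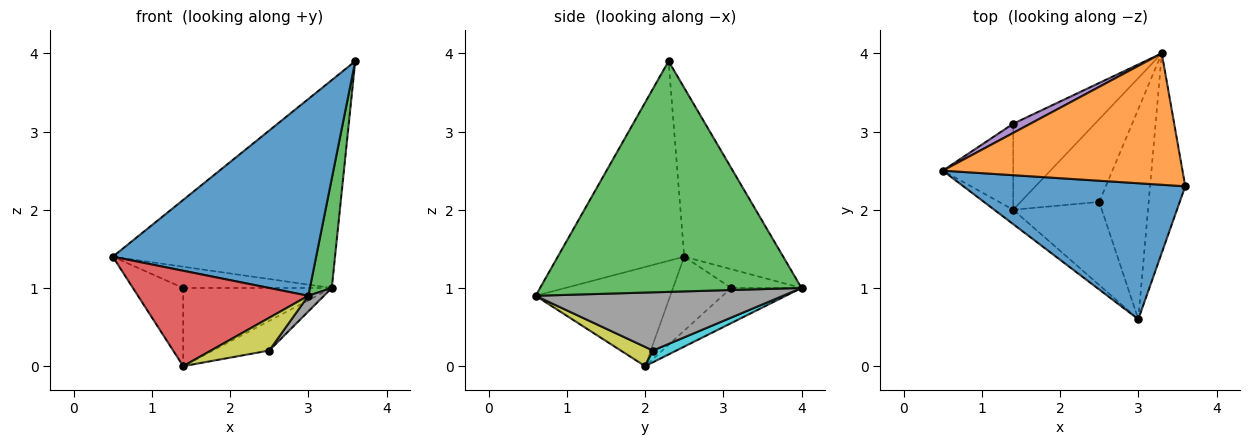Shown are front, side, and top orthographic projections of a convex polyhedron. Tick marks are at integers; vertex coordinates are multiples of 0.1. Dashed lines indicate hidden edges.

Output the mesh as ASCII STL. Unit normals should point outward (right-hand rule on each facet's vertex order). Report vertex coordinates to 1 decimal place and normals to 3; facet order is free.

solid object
 facet normal -0.455 -0.732 0.506
  outer loop
   vertex 3.0 0.6 0.9
   vertex 3.6 2.3 3.9
   vertex 0.5 2.5 1.4
  endloop
 endfacet
 facet normal -0.352 0.791 0.500
  outer loop
   vertex 3.3 4.0 1.0
   vertex 0.5 2.5 1.4
   vertex 3.6 2.3 3.9
  endloop
 endfacet
 facet normal 0.985 -0.083 -0.150
  outer loop
   vertex 3.3 4.0 1.0
   vertex 3.6 2.3 3.9
   vertex 3.0 0.6 0.9
  endloop
 endfacet
 facet normal -0.616 -0.779 -0.118
  outer loop
   vertex 1.4 2.0 0.0
   vertex 3.0 0.6 0.9
   vertex 0.5 2.5 1.4
  endloop
 endfacet
 facet normal -0.399 0.841 0.365
  outer loop
   vertex 1.4 3.1 1.0
   vertex 0.5 2.5 1.4
   vertex 3.3 4.0 1.0
  endloop
 endfacet
 facet normal -0.614 0.531 -0.584
  outer loop
   vertex 1.4 3.1 1.0
   vertex 1.4 2.0 0.0
   vertex 0.5 2.5 1.4
  endloop
 endfacet
 facet normal -0.304 0.641 -0.705
  outer loop
   vertex 1.4 3.1 1.0
   vertex 3.3 4.0 1.0
   vertex 1.4 2.0 0.0
  endloop
 endfacet
 facet normal 0.761 -0.048 -0.647
  outer loop
   vertex 2.5 2.1 0.2
   vertex 3.3 4.0 1.0
   vertex 3.0 0.6 0.9
  endloop
 endfacet
 facet normal 0.198 -0.359 -0.912
  outer loop
   vertex 2.5 2.1 0.2
   vertex 3.0 0.6 0.9
   vertex 1.4 2.0 0.0
  endloop
 endfacet
 facet normal 0.139 0.334 -0.932
  outer loop
   vertex 2.5 2.1 0.2
   vertex 1.4 2.0 0.0
   vertex 3.3 4.0 1.0
  endloop
 endfacet
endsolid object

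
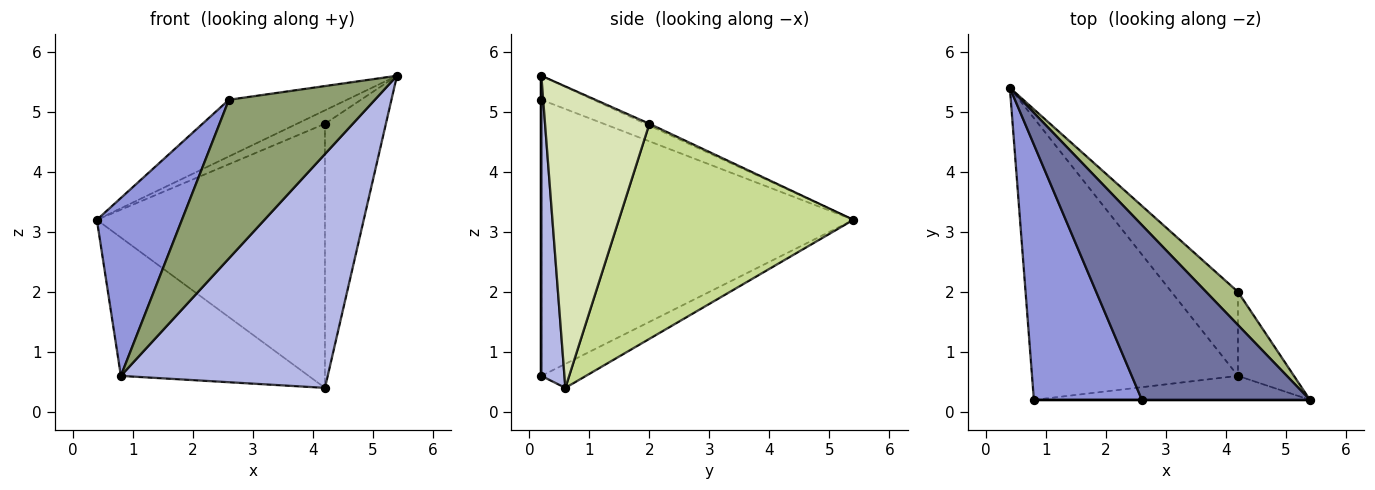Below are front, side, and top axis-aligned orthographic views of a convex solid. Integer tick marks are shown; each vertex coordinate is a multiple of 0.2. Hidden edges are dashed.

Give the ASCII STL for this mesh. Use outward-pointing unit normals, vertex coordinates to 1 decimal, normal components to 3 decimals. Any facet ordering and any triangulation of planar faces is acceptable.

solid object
 facet normal -0.135 0.306 0.943
  outer loop
   vertex 2.6 0.2 5.2
   vertex 5.4 0.2 5.6
   vertex 0.4 5.4 3.2
  endloop
 endfacet
 facet normal -0.104 0.438 -0.893
  outer loop
   vertex 0.8 0.2 0.6
   vertex 0.4 5.4 3.2
   vertex 4.2 0.6 0.4
  endloop
 endfacet
 facet normal -0.903 -0.246 0.353
  outer loop
   vertex 0.8 0.2 0.6
   vertex 2.6 0.2 5.2
   vertex 0.4 5.4 3.2
  endloop
 endfacet
 facet normal 0.110 -0.989 -0.102
  outer loop
   vertex 0.8 0.2 0.6
   vertex 4.2 0.6 0.4
   vertex 5.4 0.2 5.6
  endloop
 endfacet
 facet normal 0.000 -1.000 0.000
  outer loop
   vertex 0.8 0.2 0.6
   vertex 5.4 0.2 5.6
   vertex 2.6 0.2 5.2
  endloop
 endfacet
 facet normal -0.054 0.375 0.925
  outer loop
   vertex 4.2 2.0 4.8
   vertex 0.4 5.4 3.2
   vertex 5.4 0.2 5.6
  endloop
 endfacet
 facet normal 0.700 0.680 -0.217
  outer loop
   vertex 4.2 2.0 4.8
   vertex 4.2 0.6 0.4
   vertex 0.4 5.4 3.2
  endloop
 endfacet
 facet normal 0.853 0.498 -0.158
  outer loop
   vertex 4.2 2.0 4.8
   vertex 5.4 0.2 5.6
   vertex 4.2 0.6 0.4
  endloop
 endfacet
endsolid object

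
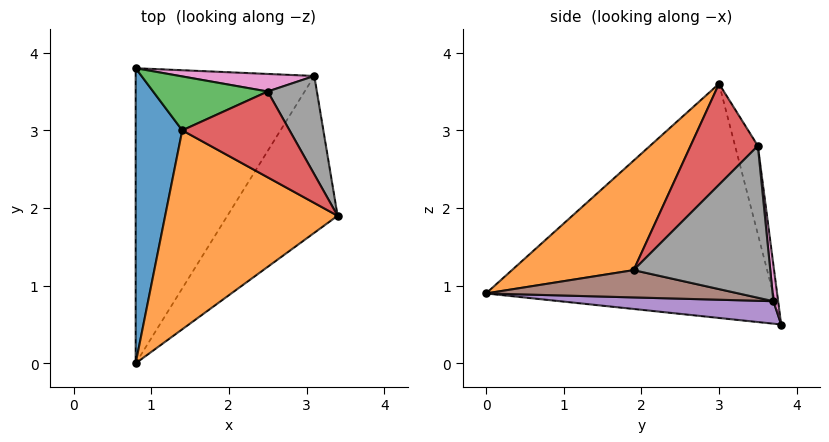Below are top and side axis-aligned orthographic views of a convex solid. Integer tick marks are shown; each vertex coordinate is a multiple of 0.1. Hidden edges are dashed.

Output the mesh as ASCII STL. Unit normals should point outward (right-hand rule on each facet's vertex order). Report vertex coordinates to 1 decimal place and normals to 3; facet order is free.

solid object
 facet normal -0.981 0.021 0.195
  outer loop
   vertex 1.4 3.0 3.6
   vertex 0.8 3.8 0.5
   vertex 0.8 0.0 0.9
  endloop
 endfacet
 facet normal 0.405 -0.655 0.638
  outer loop
   vertex 1.4 3.0 3.6
   vertex 0.8 0.0 0.9
   vertex 3.4 1.9 1.2
  endloop
 endfacet
 facet normal -0.218 0.934 0.283
  outer loop
   vertex 2.5 3.5 2.8
   vertex 0.8 3.8 0.5
   vertex 1.4 3.0 3.6
  endloop
 endfacet
 facet normal 0.648 -0.324 0.689
  outer loop
   vertex 2.5 3.5 2.8
   vertex 1.4 3.0 3.6
   vertex 3.4 1.9 1.2
  endloop
 endfacet
 facet normal 0.124 -0.104 -0.987
  outer loop
   vertex 3.1 3.7 0.8
   vertex 0.8 0.0 0.9
   vertex 0.8 3.8 0.5
  endloop
 endfacet
 facet normal 0.237 -0.173 -0.956
  outer loop
   vertex 3.1 3.7 0.8
   vertex 3.4 1.9 1.2
   vertex 0.8 0.0 0.9
  endloop
 endfacet
 facet normal 0.029 0.994 0.108
  outer loop
   vertex 3.1 3.7 0.8
   vertex 0.8 3.8 0.5
   vertex 2.5 3.5 2.8
  endloop
 endfacet
 facet normal 0.928 0.221 0.300
  outer loop
   vertex 3.1 3.7 0.8
   vertex 2.5 3.5 2.8
   vertex 3.4 1.9 1.2
  endloop
 endfacet
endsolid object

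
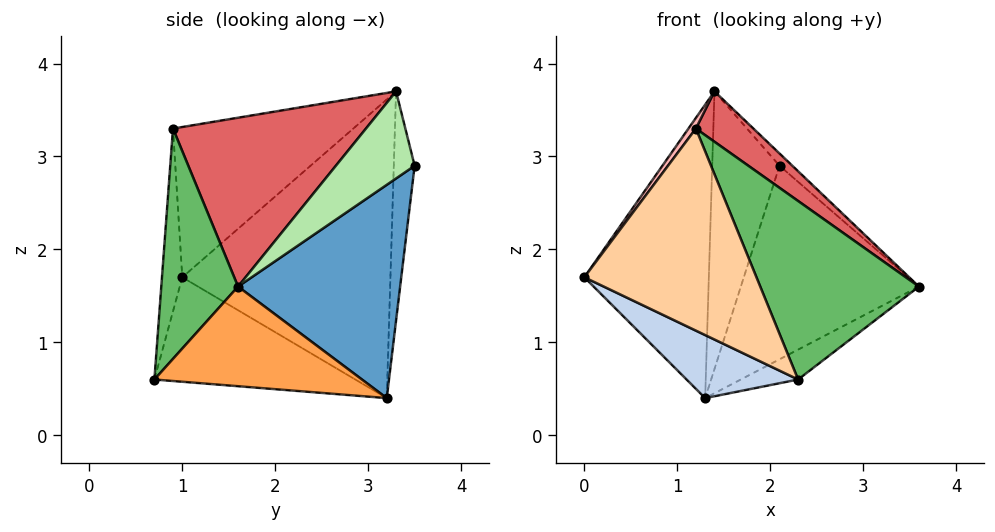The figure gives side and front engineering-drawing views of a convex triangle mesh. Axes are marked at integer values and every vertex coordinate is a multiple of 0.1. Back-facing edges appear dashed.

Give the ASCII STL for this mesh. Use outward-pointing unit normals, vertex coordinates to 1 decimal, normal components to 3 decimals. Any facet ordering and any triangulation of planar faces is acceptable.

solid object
 facet normal 0.644 0.708 -0.291
  outer loop
   vertex 1.3 3.2 0.4
   vertex 2.1 3.5 2.9
   vertex 3.6 1.6 1.6
  endloop
 endfacet
 facet normal -0.444 -0.247 -0.861
  outer loop
   vertex 2.3 0.7 0.6
   vertex 0.0 1.0 1.7
   vertex 1.3 3.2 0.4
  endloop
 endfacet
 facet normal 0.537 0.148 -0.831
  outer loop
   vertex 2.3 0.7 0.6
   vertex 1.3 3.2 0.4
   vertex 3.6 1.6 1.6
  endloop
 endfacet
 facet normal -0.117 -0.993 0.026
  outer loop
   vertex 2.3 0.7 0.6
   vertex 1.2 0.9 3.3
   vertex 0.0 1.0 1.7
  endloop
 endfacet
 facet normal 0.423 -0.875 0.237
  outer loop
   vertex 2.3 0.7 0.6
   vertex 3.6 1.6 1.6
   vertex 1.2 0.9 3.3
  endloop
 endfacet
 facet normal 0.732 0.119 0.671
  outer loop
   vertex 1.4 3.3 3.7
   vertex 3.6 1.6 1.6
   vertex 2.1 3.5 2.9
  endloop
 endfacet
 facet normal 0.603 -0.180 0.777
  outer loop
   vertex 1.4 3.3 3.7
   vertex 1.2 0.9 3.3
   vertex 3.6 1.6 1.6
  endloop
 endfacet
 facet normal -0.801 -0.033 0.598
  outer loop
   vertex 1.4 3.3 3.7
   vertex 0.0 1.0 1.7
   vertex 1.2 0.9 3.3
  endloop
 endfacet
 facet normal -0.858 0.513 0.010
  outer loop
   vertex 1.4 3.3 3.7
   vertex 1.3 3.2 0.4
   vertex 0.0 1.0 1.7
  endloop
 endfacet
 facet normal -0.296 0.955 -0.020
  outer loop
   vertex 1.4 3.3 3.7
   vertex 2.1 3.5 2.9
   vertex 1.3 3.2 0.4
  endloop
 endfacet
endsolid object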